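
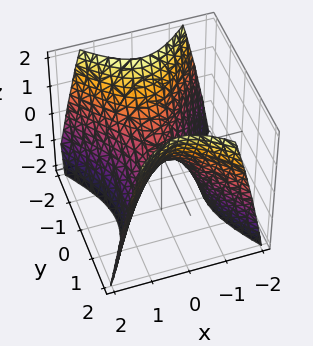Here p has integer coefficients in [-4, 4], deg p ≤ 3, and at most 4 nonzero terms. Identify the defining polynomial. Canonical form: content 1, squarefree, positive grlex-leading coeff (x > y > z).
3*x^2 - 2*y^2 + 2*z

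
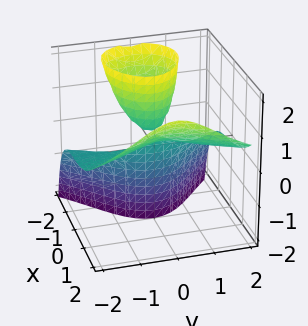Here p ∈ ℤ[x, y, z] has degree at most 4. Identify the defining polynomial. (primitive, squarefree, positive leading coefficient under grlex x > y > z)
x^3 - 2*y^2*z - 3*x*z + x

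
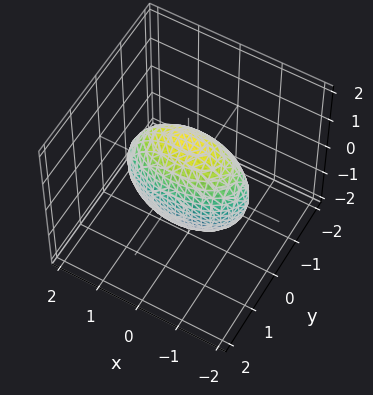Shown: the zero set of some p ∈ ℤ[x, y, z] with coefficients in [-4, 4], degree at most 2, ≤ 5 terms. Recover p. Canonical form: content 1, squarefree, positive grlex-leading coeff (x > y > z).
First, the degree is 2 — a closed, bounded, convex surface; a quadric.
Next, symmetries: the x ↦ −x reflection is a symmetry, so x appears only in even powers; it's symmetric under y → −y, forcing even powers of y; the z ↦ −z reflection is a symmetry, so z appears only in even powers.
Finally, matching integer coefficients to the picture gives p.

x^2 + 3*y^2 + z^2 - 2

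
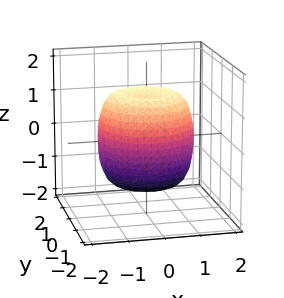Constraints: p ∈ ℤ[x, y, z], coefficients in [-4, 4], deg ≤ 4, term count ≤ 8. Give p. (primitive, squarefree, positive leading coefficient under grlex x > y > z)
(a) deg p = 4. No degree-3 surface has this shape.
(b) By symmetry, every cross-section ⟂ z is a circle, so x, y appear only via x² + y².
(c) Against the integer gridlines: a circular section at z = 0 has radius between 1 and 2.
(d) Solving for integer coefficients yields p as stated.

2*x^4 + 4*x^2*y^2 + 2*y^4 - 2*x^2 - 2*y^2 + 2*z^2 - 3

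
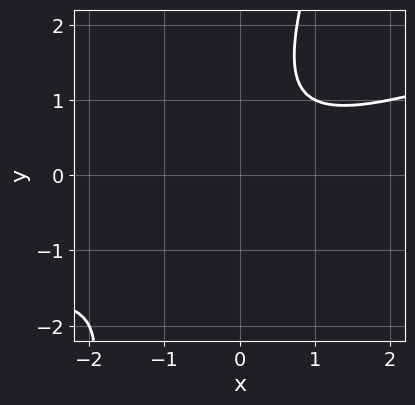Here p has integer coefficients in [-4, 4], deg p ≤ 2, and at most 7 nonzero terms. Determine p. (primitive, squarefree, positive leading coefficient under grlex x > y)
First, the degree is 2 — no degree-1 curve has this shape.
Next, observable constraints: the curve avoids every integer y-axis point in the box; it misses every integer gridline on the x-axis.
Finally, together with the visible shape, these determine p as stated.

x^2 - 3*x*y + y^2 - y + 2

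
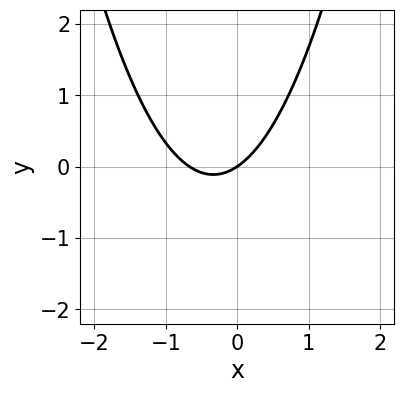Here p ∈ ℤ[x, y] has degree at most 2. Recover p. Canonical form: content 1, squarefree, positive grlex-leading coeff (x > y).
(a) The degree is 2 — a generic line meets the curve in up to 2 points.
(b) Reading off the gridlines: it crosses the y-axis at the gridline y = 0; it meets the x-axis at x = 0 (among the integer gridlines).
(c) Solving for integer coefficients yields p as stated.

3*x^2 + 2*x - 3*y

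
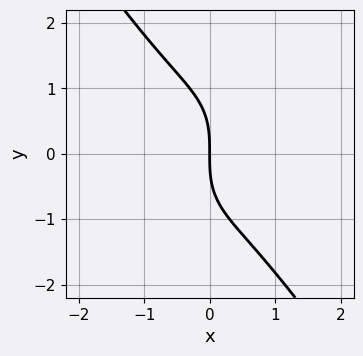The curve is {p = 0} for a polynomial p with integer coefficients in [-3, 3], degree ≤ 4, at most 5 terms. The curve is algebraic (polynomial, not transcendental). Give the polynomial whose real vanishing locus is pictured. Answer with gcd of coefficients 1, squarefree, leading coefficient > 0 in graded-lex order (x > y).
First, deg p = 3. The shape is more complex than any degree-2 curve.
Next, against the integer gridlines: it meets the y-axis at y = 0 (among the integer gridlines); it meets the x-axis at x = 0 (among the integer gridlines).
Finally, the integer polynomial consistent with all of this is the stated p.

3*x^3 + y^3 + 3*x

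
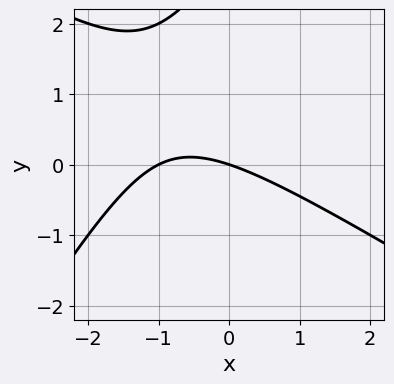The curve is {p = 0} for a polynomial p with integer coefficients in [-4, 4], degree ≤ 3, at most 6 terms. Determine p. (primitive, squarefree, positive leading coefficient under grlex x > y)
x^2 + x*y - y^2 + x + 3*y

Degree: a generic line meets the curve in up to 2 points, so deg p = 2.
From the visible intercepts: the x-axis gridline crossings are at x ∈ {-1, 0}; it crosses the y-axis at the gridline y = 0.
Solving for integer coefficients yields p as stated.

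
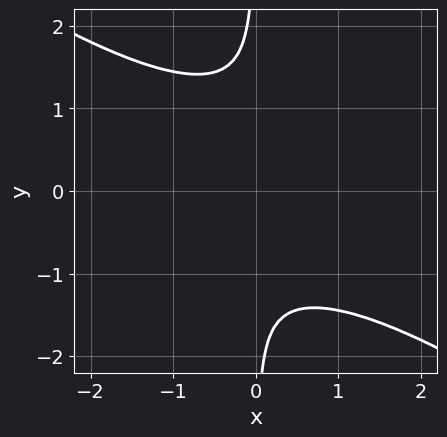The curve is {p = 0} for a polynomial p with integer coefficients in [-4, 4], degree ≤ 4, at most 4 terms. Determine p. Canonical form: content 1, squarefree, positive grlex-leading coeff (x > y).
2*x^2*y^2 + 3*x*y^3 - 2*x*y + 2

(a) Degree: no degree-3 curve has this shape, so deg p = 4.
(b) Checking where it meets the axes: the curve avoids every integer x-axis point in the box; it misses every integer gridline on the y-axis.
(c) Together with the visible shape, these determine p as stated.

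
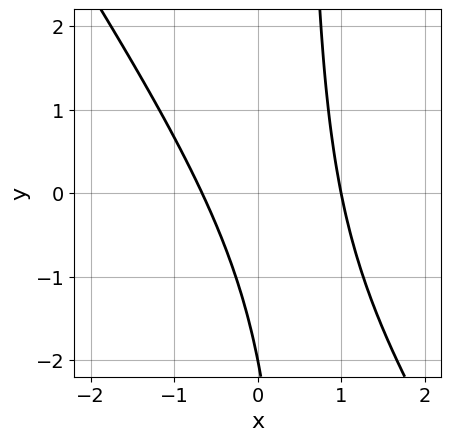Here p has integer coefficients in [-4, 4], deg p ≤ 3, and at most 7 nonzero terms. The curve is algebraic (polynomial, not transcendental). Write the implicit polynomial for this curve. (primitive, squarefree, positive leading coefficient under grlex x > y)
3*x^2 + 2*x*y - x - y - 2

(a) deg p = 2.
(b) From the axis intercepts and sections: it meets the x-axis at x = 1 (among the integer gridlines); one y-axis crossing is at y = -2.
(c) Solving for integer coefficients yields p as stated.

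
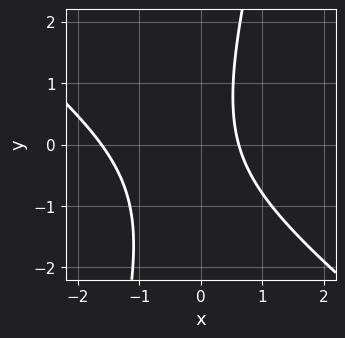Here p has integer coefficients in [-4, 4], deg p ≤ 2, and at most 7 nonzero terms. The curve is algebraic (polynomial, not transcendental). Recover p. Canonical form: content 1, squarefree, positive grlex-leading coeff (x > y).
3*x^2 + 3*x*y - y^2 + 3*x - 3

(a) deg p = 2. A generic line meets the curve in up to 2 points.
(b) Against the integer gridlines: the curve avoids every integer y-axis point in the box.
(c) The integer polynomial consistent with all of this is the stated p.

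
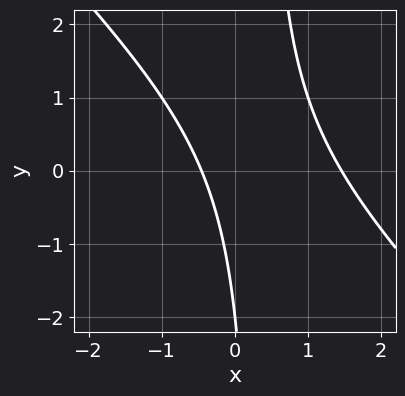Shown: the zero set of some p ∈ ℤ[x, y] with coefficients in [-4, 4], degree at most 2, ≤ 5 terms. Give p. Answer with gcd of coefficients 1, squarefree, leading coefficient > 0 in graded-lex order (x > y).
First, deg p = 2.
Next, against the integer gridlines: it meets the y-axis at y = -2 (among the integer gridlines).
Finally, solving for integer coefficients yields p as stated.

3*x^2 + 3*x*y - 3*x - y - 2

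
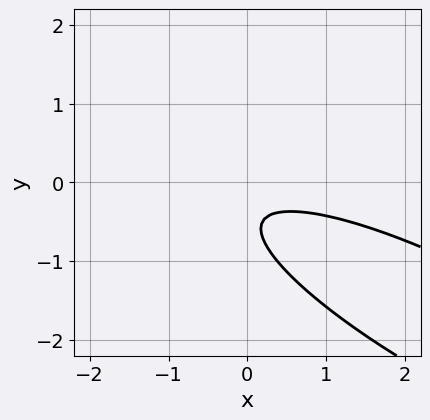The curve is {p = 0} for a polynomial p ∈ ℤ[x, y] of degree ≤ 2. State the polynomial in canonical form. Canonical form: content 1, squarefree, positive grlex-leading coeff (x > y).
x^2 + 3*x*y + 3*y^2 + 3*y + 1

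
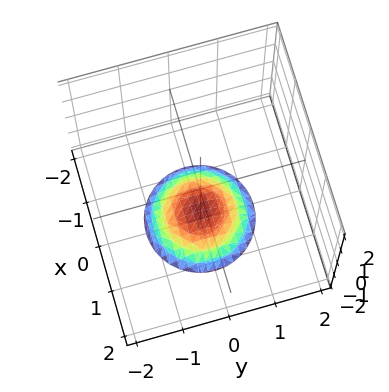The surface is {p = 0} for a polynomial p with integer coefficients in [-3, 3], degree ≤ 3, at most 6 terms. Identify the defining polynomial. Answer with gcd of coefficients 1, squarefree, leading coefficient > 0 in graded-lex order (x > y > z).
deg p = 2.
By symmetry, the z-axis is an axis of rotation, so x and y enter only as x² + y².
Observable constraints: it misses every integer gridline on the y-axis; it misses every integer gridline on the x-axis; a circular section at z = -2 has radius exactly 1.
Matching integer coefficients to the picture gives p.

x^2 + y^2 + 2*z + 3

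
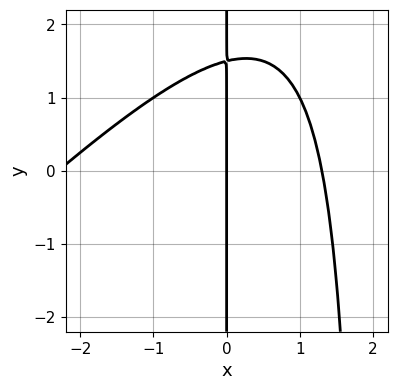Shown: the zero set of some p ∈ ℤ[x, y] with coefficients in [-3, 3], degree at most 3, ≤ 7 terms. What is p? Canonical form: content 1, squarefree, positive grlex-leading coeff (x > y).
x^3 - x^2*y + x^2 + 2*x*y - 3*x

First, the degree is 3 — a generic line meets the curve in up to 3 points.
Next, against the integer gridlines: the visible y-axis segment lies entirely on the curve; one x-axis crossing is at x = 0.
Finally, together with the visible shape, these determine p as stated.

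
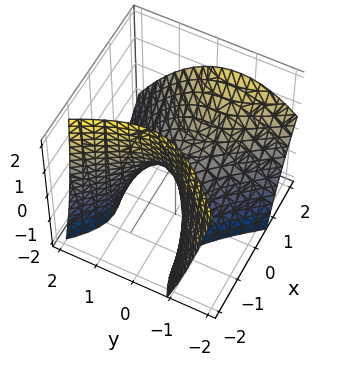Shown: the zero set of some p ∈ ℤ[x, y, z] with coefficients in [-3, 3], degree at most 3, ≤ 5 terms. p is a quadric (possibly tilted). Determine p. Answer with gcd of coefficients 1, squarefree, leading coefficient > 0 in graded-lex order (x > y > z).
3*x^2 - 2*x*y - 3*x*z - 3*y^2 - 3*z

(a) deg p = 2. The shape is more complex than any degree-1 surface.
(b) Observable constraints: it crosses the z-axis at the gridline z = 0; it crosses the y-axis at the gridline y = 0; one x-axis crossing is at x = 0.
(c) These observations pin down the coefficients.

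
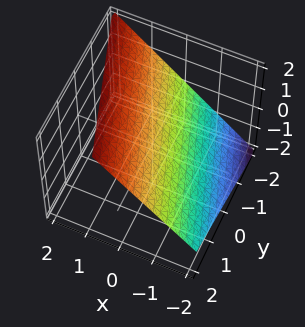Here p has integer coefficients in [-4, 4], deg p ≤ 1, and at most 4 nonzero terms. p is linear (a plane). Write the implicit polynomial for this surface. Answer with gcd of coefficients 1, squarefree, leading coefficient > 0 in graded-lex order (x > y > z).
(a) deg p = 1. Every cross-section is a straight line — this is a plane.
(b) Against the integer gridlines: one y-axis crossing is at y = -2.
(c) Fitting integer coefficients to these (and the overall shape) gives p.

3*x + y - 3*z + 2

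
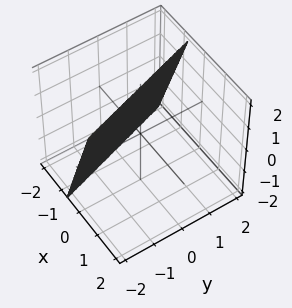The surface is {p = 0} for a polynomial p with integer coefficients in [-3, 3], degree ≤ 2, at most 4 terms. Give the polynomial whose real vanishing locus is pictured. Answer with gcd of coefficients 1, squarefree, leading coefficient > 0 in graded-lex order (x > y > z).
(a) Degree: the surface is flat (a plane), so deg p = 1.
(b) Against the integer gridlines: one y-axis crossing is at y = -2; one z-axis crossing is at z = 2.
(c) Putting this together gives p.

3*x + y - z + 2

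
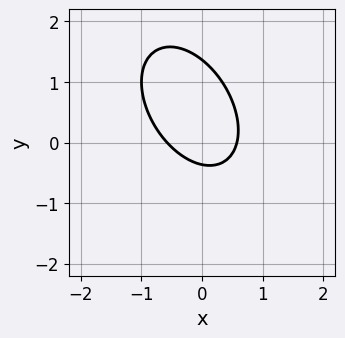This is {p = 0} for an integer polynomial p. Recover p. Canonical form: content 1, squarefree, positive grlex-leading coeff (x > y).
3*x^2 + 2*x*y + 2*y^2 - 2*y - 1

The degree is 2 — no degree-1 curve has this shape.
Matching integer coefficients to the picture gives p.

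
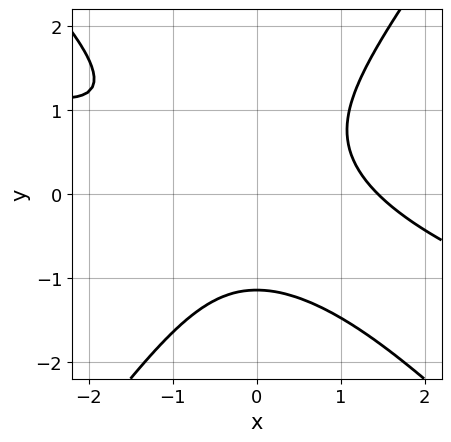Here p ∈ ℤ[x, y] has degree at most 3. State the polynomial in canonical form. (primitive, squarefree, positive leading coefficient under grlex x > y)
x^3 + 3*x^2*y - 2*y^3 - 3

1. deg p = 3.
2. Matching integer coefficients to the picture gives p.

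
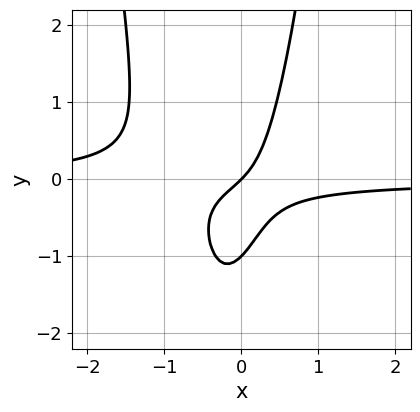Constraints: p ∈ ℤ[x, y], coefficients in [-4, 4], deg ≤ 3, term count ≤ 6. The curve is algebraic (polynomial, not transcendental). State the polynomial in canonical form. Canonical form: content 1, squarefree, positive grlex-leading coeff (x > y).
1. Degree: a generic line meets the curve in up to 3 points, so deg p = 3.
2. Observable constraints: it meets the x-axis at x = 0 (among the integer gridlines); the y-axis gridline crossings are at y ∈ {-1, 0}.
3. These observations pin down the coefficients.

3*x^2*y + 2*x*y - y^2 + x - y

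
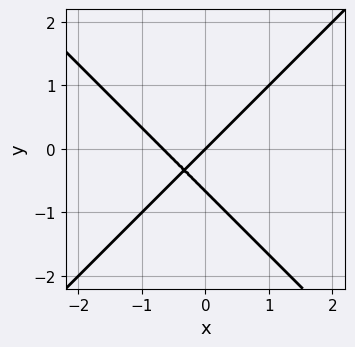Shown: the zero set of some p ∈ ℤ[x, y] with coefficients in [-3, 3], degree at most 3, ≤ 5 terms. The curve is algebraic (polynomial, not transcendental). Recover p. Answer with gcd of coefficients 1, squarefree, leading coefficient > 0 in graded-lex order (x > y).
(a) Degree: a generic line meets the curve in up to 2 points, so deg p = 2.
(b) Checking where it meets the axes: it meets the x-axis at x = 0 (among the integer gridlines); it crosses the y-axis at the gridline y = 0.
(c) Putting this together gives p.

3*x^2 - 3*y^2 + 2*x - 2*y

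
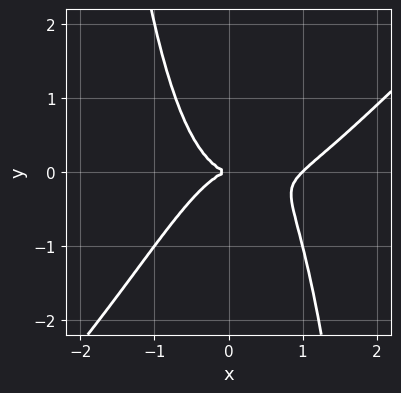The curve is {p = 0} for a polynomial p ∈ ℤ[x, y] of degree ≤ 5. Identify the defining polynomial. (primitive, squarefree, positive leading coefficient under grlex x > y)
(a) Degree: a generic line meets the curve in up to 4 points, so deg p = 4.
(b) From the axis intercepts and sections: it meets the y-axis at y = 0 (among the integer gridlines); the x-axis gridline crossings are at x ∈ {0, 1}.
(c) The integer polynomial consistent with all of this is the stated p.

x^4 - x^3*y - x^3 - y^2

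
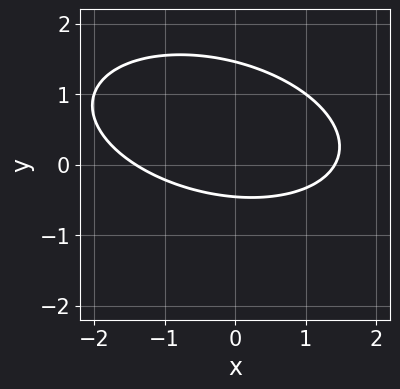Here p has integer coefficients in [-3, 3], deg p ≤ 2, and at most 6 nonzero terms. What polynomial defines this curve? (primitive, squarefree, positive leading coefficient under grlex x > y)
The degree is 2 — no degree-1 curve has this shape.
Putting this together gives p.

x^2 + x*y + 3*y^2 - 3*y - 2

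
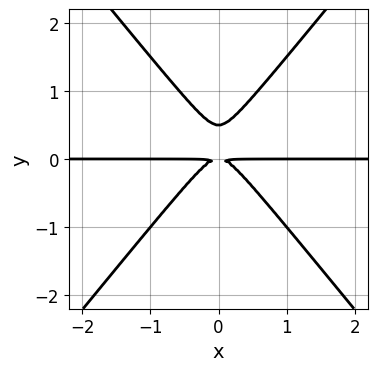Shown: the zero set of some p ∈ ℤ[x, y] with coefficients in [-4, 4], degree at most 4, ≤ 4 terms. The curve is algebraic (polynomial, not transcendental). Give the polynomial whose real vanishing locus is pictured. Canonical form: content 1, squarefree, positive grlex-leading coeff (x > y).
1. Degree: the shape is more complex than any degree-2 curve, so deg p = 3.
2. Symmetries: mirror symmetry x ↦ −x ⇒ only even powers of x.
3. Checking where it meets the axes: the visible x-axis segment lies entirely on the curve.
4. Putting this together gives p.

3*x^2*y - 2*y^3 + y^2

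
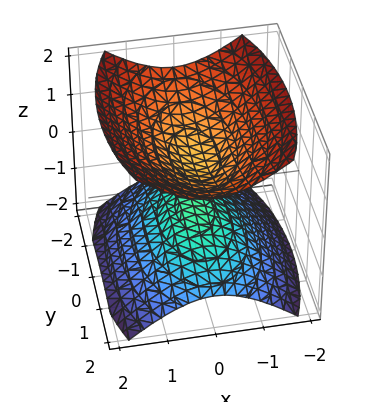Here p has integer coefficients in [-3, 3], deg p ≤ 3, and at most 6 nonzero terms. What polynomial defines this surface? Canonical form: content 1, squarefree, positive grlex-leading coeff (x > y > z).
3*x^2 + y^2 - 3*z^2 + 1

I count 2 distinct pieces. Treating them together as one polynomial.
Degree: two sheets facing apart; a quadric, so deg p = 2.
Symmetries: it's symmetric under z → −z, forcing even powers of z; mirror symmetry y ↦ −y ⇒ only even powers of y; it's symmetric under x → −x, forcing even powers of x.
From the visible intercepts: no x-intercept at any integer in the box; no y-intercept at any integer in the box.
Matching integer coefficients to the picture gives p.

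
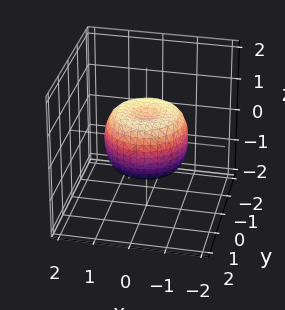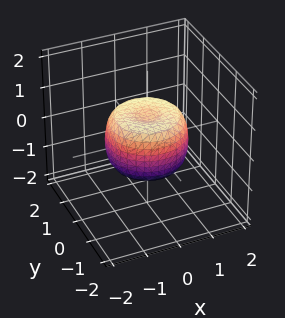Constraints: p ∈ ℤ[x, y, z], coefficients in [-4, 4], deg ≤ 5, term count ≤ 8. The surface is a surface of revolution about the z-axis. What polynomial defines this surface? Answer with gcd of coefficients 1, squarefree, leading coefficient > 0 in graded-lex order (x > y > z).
2*x^4 + 4*x^2*y^2 + 2*y^4 - 2*x^2 - 2*y^2 + 2*z^2 - 1

(a) deg p = 4. The shape is more complex than any degree-3 surface.
(b) By symmetry, the surface is invariant under rotation about z: p = q(x² + y², z).
(c) Reading off the gridlines: a circular section at z = 0 has radius between 1 and 2.
(d) Assembling these constraints gives the stated polynomial.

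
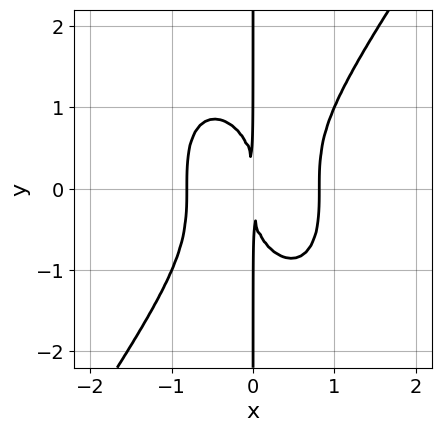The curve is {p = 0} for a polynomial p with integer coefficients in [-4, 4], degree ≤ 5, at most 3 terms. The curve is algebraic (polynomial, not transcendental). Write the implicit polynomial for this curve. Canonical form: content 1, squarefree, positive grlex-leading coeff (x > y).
First, deg p = 4. No degree-3 curve has this shape.
Then, from the axis intercepts and sections: every point of the y-axis in the box is on the curve.
Finally, assembling these constraints gives the stated polynomial.

3*x^4 - x*y^3 - 2*x^2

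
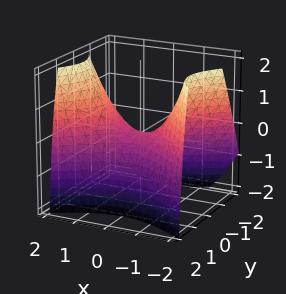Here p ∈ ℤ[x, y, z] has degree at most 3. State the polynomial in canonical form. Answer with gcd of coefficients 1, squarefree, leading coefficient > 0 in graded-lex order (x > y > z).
2*x^2 - 3*y^2 + y*z - 3*z

First, deg p = 2. A generic line meets the surface in up to 2 points.
Next, from the visible intercepts: one x-axis crossing is at x = 0; it meets the y-axis at y = 0 (among the integer gridlines); it crosses the z-axis at the gridline z = 0.
Finally, matching integer coefficients to the picture gives p.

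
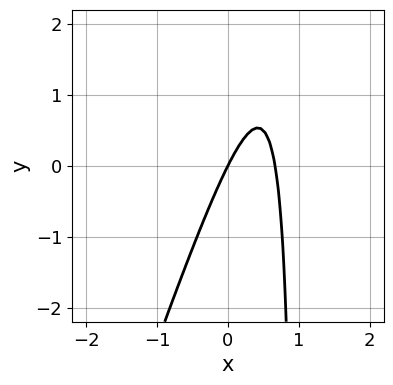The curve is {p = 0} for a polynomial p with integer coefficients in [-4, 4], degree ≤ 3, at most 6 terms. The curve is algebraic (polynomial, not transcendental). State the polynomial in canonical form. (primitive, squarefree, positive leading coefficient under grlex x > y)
3*x^2 - x*y - 2*x + y

1. deg p = 2. A generic line meets the curve in up to 2 points.
2. Reading off the gridlines: it crosses the y-axis at the gridline y = 0; it meets the x-axis at x = 0 (among the integer gridlines).
3. Matching integer coefficients to the picture gives p.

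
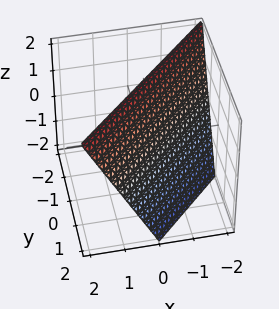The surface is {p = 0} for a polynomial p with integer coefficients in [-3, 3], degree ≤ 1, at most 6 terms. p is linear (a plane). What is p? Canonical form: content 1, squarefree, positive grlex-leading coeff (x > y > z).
1. The degree is 1 — the surface is flat (a plane).
2. From the visible intercepts: one x-axis crossing is at x = -1; it meets the y-axis at y = 1 (among the integer gridlines); one z-axis crossing is at z = 2.
3. Matching integer coefficients to the picture gives p.

2*x - 2*y - z + 2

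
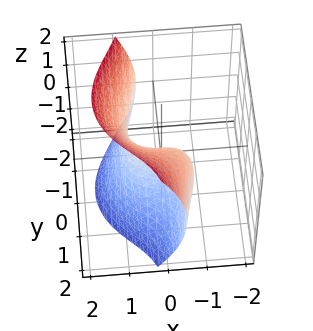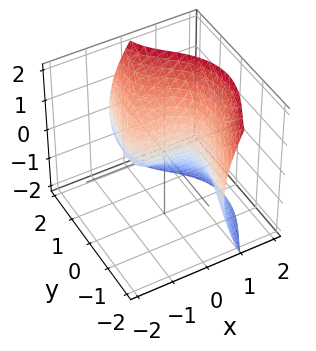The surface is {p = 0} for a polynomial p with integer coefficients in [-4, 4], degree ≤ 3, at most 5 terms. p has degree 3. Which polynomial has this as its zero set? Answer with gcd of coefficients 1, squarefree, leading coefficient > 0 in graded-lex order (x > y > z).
First, the degree is 3 — a generic line meets the surface in up to 3 points.
Then, observable constraints: one y-axis crossing is at y = 0; it crosses the x-axis at the gridline x = 0; it meets the z-axis at z = 0 (among the integer gridlines).
Finally, these observations pin down the coefficients.

2*x^3 + 3*x*y^2 - 2*z^2 + 3*y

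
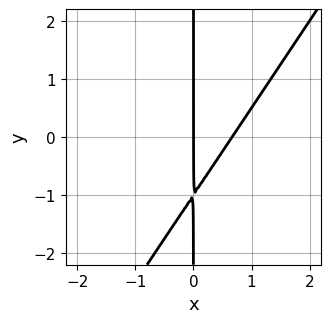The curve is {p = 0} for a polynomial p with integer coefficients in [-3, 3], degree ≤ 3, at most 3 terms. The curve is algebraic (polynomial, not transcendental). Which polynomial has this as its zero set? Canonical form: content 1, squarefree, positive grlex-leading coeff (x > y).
3*x^2 - 2*x*y - 2*x

(a) The degree is 2 — no degree-1 curve has this shape.
(b) Checking where it meets the axes: the visible y-axis segment lies entirely on the curve; it crosses the x-axis at the gridline x = 0.
(c) Matching integer coefficients to the picture gives p.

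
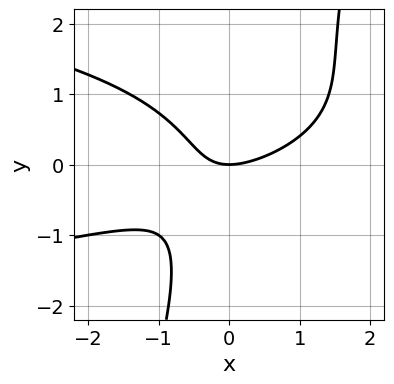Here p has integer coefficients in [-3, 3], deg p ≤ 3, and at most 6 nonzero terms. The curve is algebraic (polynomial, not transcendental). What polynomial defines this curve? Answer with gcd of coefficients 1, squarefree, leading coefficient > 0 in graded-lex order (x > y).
1. deg p = 3. No degree-2 curve has this shape.
2. From the visible intercepts: it crosses the x-axis at the gridline x = 0; it crosses the y-axis at the gridline y = 0.
3. Matching integer coefficients to the picture gives p.

3*x*y^2 - y^3 + 2*x^2 - 3*x*y - 3*y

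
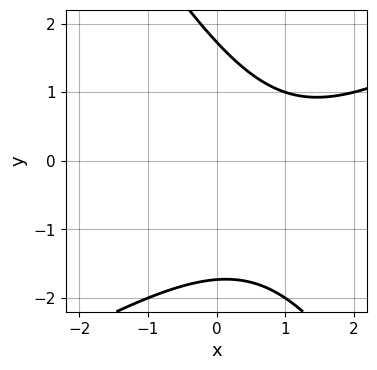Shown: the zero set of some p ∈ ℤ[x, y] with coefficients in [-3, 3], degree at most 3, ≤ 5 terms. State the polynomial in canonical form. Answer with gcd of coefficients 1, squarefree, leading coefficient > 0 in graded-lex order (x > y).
x^2 - x*y - y^2 - 2*x + 3

Degree: the shape is more complex than any degree-1 curve, so deg p = 2.
Observable constraints: no x-intercept at any integer in the box.
These observations pin down the coefficients.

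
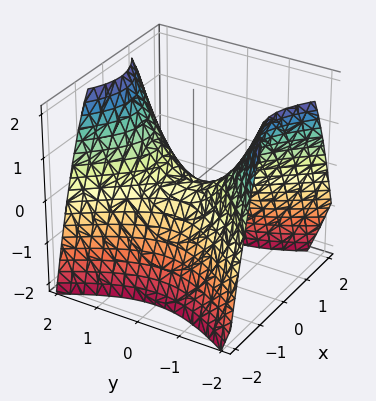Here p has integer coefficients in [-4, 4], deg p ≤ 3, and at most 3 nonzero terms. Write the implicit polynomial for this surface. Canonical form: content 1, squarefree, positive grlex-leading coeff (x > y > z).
3*x^2 - 2*y^2 + 3*z

(a) deg p = 2.
(b) Symmetries: the y ↦ −y reflection is a symmetry, so y appears only in even powers; mirror symmetry x ↦ −x ⇒ only even powers of x.
(c) Checking where it meets the axes: one y-axis crossing is at y = 0; one z-axis crossing is at z = 0.
(d) Fitting integer coefficients to these (and the overall shape) gives p.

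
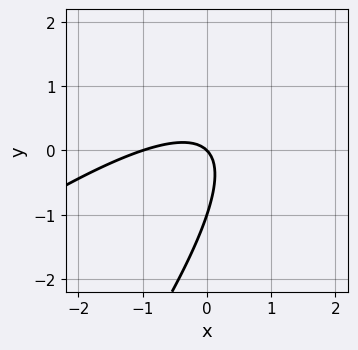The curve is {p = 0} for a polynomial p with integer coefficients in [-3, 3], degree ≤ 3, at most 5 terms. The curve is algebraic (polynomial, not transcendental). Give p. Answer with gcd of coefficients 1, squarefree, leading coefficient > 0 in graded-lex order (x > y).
x^2 - 2*x*y + y^2 + x + y

1. The degree is 2 — the shape is more complex than any degree-1 curve.
2. Against the integer gridlines: the y-axis gridline crossings are at y ∈ {-1, 0}; the x-axis gridline crossings are at x ∈ {-1, 0}.
3. The integer polynomial consistent with all of this is the stated p.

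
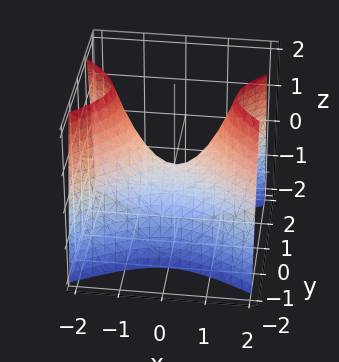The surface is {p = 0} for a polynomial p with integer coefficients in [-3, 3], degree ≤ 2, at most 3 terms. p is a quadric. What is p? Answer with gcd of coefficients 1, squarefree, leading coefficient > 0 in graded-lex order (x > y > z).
1. deg p = 2. A hyperbolic paraboloid; a quadric.
2. Symmetries: it's symmetric under x → −x, forcing even powers of x; mirror symmetry y ↦ −y ⇒ only even powers of y.
3. Checking where it meets the axes: one x-axis crossing is at x = 0; it crosses the y-axis at the gridline y = 0.
4. Together with the visible shape, these determine p as stated.

x^2 - 2*y^2 - z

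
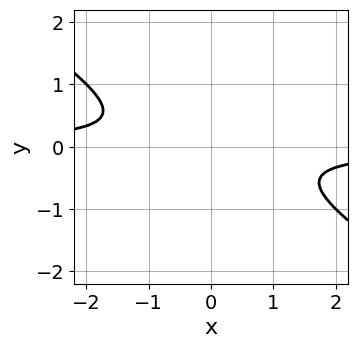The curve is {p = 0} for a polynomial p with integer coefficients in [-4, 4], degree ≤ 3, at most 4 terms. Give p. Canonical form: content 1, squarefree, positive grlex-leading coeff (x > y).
deg p = 2. A generic line meets the curve in up to 2 points.
Observable constraints: the curve avoids every integer x-axis point in the box; it misses every integer gridline on the y-axis.
Putting this together gives p.

2*x*y + 3*y^2 + 1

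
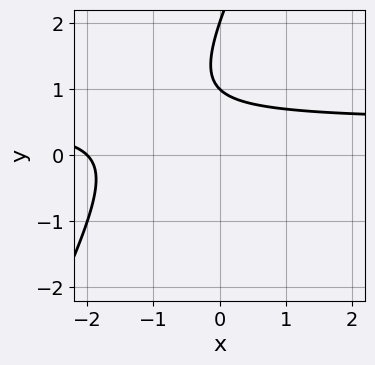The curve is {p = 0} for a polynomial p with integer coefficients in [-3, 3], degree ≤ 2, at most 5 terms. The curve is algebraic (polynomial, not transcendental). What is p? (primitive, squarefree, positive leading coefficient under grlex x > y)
2*x*y - y^2 - x + 3*y - 2

1. deg p = 2. No degree-1 curve has this shape.
2. From the visible intercepts: the y-axis gridline crossings are at y ∈ {1, 2}; one x-axis crossing is at x = -2.
3. Fitting integer coefficients to these (and the overall shape) gives p.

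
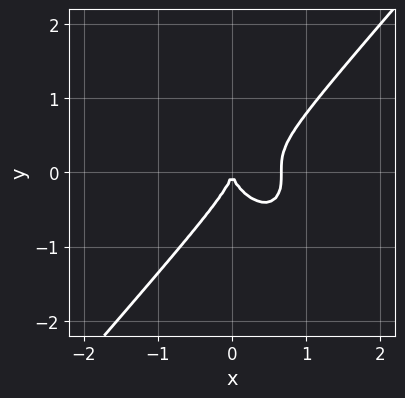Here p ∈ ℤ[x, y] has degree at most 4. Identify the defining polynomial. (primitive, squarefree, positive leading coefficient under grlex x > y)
3*x^3 - 2*y^3 - 2*x^2

(a) deg p = 3.
(b) Against the integer gridlines: one x-axis crossing is at x = 0; it crosses the y-axis at the gridline y = 0.
(c) Together with the visible shape, these determine p as stated.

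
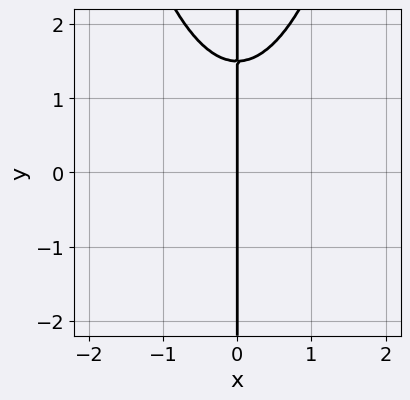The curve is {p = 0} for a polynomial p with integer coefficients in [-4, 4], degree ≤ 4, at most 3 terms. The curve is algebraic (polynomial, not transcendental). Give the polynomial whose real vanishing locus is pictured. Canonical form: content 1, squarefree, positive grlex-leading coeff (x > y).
1. The degree is 3 — no degree-2 curve has this shape.
2. Reading off the gridlines: the visible y-axis segment lies entirely on the curve; one x-axis crossing is at x = 0.
3. Fitting integer coefficients to these (and the overall shape) gives p.

2*x^3 - 2*x*y + 3*x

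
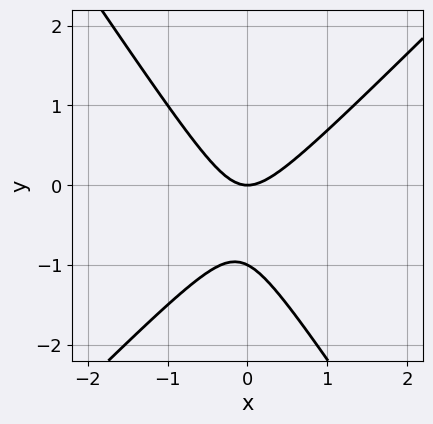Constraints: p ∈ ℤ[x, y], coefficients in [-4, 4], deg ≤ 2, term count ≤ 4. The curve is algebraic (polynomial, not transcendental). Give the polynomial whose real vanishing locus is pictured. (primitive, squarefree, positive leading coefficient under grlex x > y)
3*x^2 - x*y - 2*y^2 - 2*y

First, degree: a generic line meets the curve in up to 2 points, so deg p = 2.
Then, against the integer gridlines: one x-axis crossing is at x = 0; the y-axis gridline crossings are at y ∈ {-1, 0}.
Finally, assembling these constraints gives the stated polynomial.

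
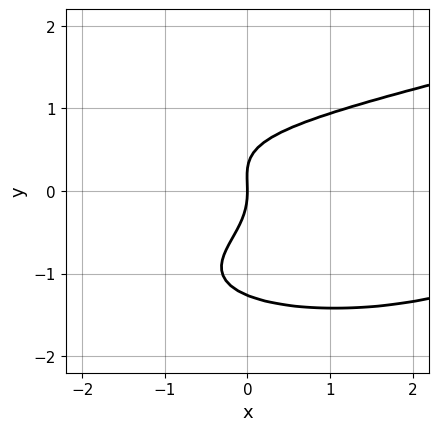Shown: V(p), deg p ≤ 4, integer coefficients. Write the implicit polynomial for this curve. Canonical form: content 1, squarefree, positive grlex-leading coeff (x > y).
3*y^4 - x^2*y + 3*y^3 - y^2 - 3*x

1. Degree: no degree-3 curve has this shape, so deg p = 4.
2. Against the integer gridlines: one y-axis crossing is at y = 0; it meets the x-axis at x = 0 (among the integer gridlines).
3. The integer polynomial consistent with all of this is the stated p.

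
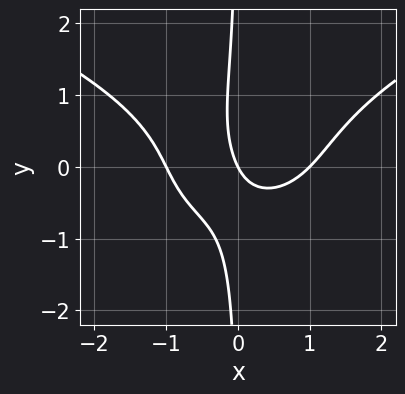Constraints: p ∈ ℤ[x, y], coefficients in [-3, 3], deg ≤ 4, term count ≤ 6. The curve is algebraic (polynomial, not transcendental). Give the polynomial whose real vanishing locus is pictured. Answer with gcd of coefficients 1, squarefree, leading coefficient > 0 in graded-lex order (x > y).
(a) The degree is 4 — no degree-3 curve has this shape.
(b) From the visible intercepts: it meets the y-axis at y = 0 (among the integer gridlines); the x-axis gridline crossings are at x ∈ {-1, 0, 1}.
(c) Assembling these constraints gives the stated polynomial.

2*x*y^3 - 2*x^3 + 3*x*y + 2*x + y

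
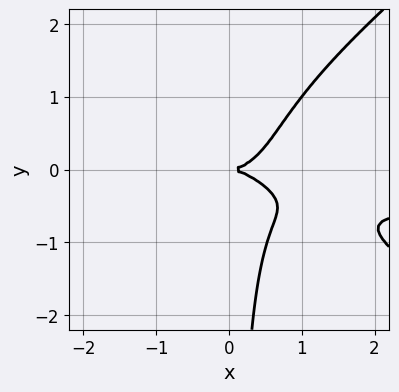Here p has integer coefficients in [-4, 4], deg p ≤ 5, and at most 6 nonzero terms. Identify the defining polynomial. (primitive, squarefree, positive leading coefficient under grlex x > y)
deg p = 4.
Reading off the gridlines: it meets the y-axis at y = 0 (among the integer gridlines); it crosses the x-axis at the gridline x = 0.
Putting this together gives p.

2*x^3*y - 3*x*y^3 + x^3 + 3*x*y^2 - 3*y^2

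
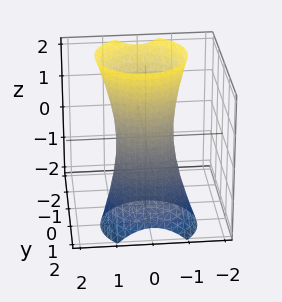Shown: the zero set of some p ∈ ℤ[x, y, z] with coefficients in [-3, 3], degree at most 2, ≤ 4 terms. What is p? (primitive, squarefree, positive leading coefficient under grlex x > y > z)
3*x^2 + 3*y^2 + 3*y*z - 2

1. The degree is 2 — no degree-1 surface has this shape.
2. Checking where it meets the axes: no z-intercept at any integer in the box.
3. These observations pin down the coefficients.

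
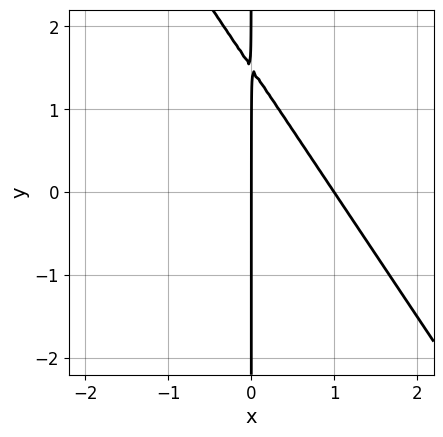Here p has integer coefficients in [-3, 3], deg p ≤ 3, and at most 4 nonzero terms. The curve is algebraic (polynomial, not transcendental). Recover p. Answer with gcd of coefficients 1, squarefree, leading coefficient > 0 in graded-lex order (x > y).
3*x^2 + 2*x*y - 3*x

1. Degree: no degree-1 curve has this shape, so deg p = 2.
2. Against the integer gridlines: among the integer gridlines, it crosses the x-axis at x ∈ {0, 1}; every point of the y-axis in the box is on the curve.
3. The integer polynomial consistent with all of this is the stated p.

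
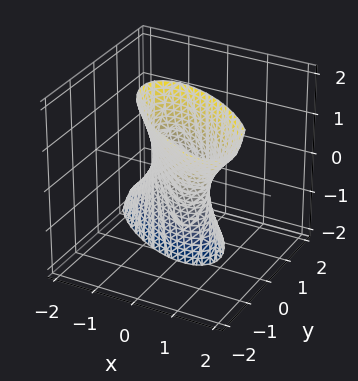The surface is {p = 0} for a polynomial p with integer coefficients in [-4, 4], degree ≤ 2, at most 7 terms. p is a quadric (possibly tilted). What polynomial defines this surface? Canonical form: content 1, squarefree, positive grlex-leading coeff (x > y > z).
2*x^2 + 3*x*y + 3*y^2 + 2*y*z - 1

1. Degree: a generic line meets the surface in up to 2 points, so deg p = 2.
2. From the visible intercepts: the surface avoids every integer z-axis point in the box.
3. Together with the visible shape, these determine p as stated.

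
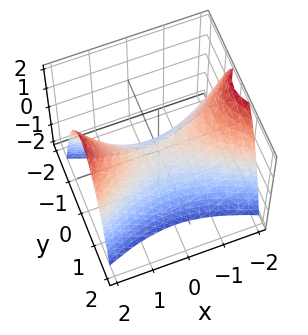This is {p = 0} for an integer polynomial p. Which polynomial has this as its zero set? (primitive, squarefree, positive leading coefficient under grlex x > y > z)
(a) The degree is 2 — a saddle surface; a quadric.
(b) Symmetries: mirror symmetry y ↦ −y ⇒ only even powers of y; the x ↦ −x reflection is a symmetry, so x appears only in even powers.
(c) Reading off the gridlines: it crosses the z-axis at the gridline z = 0; it meets the y-axis at y = 0 (among the integer gridlines); it crosses the x-axis at the gridline x = 0.
(d) Solving for integer coefficients yields p as stated.

x^2 - 3*y^2 - 2*z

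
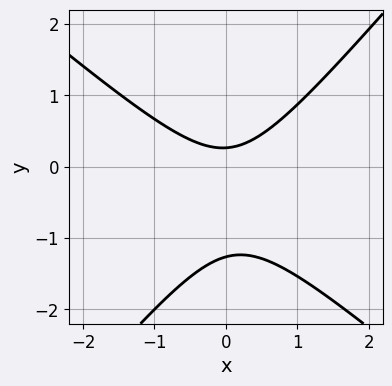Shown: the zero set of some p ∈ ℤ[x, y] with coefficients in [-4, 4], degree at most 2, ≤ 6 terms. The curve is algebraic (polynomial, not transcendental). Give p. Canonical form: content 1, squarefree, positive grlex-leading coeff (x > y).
1. Degree: the shape is more complex than any degree-1 curve, so deg p = 2.
2. Against the integer gridlines: it misses every integer gridline on the x-axis.
3. Solving for integer coefficients yields p as stated.

3*x^2 + x*y - 3*y^2 - 3*y + 1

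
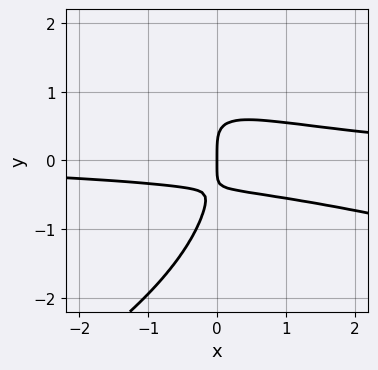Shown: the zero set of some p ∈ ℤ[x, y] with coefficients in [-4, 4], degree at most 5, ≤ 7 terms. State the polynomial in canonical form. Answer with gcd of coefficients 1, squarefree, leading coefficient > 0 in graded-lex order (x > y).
y^4 + x^2*y + 3*x*y^2 - x*y - x

The degree is 4 — a generic line meets the curve in up to 4 points.
From the axis intercepts and sections: it crosses the y-axis at the gridline y = 0; it crosses the x-axis at the gridline x = 0.
The integer polynomial consistent with all of this is the stated p.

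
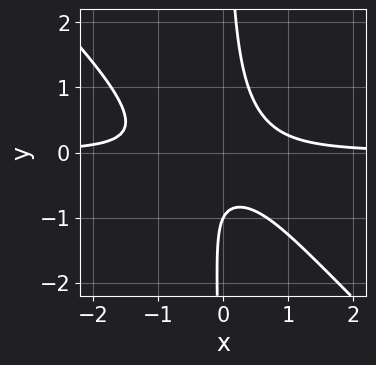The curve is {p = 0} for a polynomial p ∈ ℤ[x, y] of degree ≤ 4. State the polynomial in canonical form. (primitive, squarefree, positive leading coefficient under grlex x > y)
3*x^2*y + 3*x*y^2 + x*y - y - 1

First, deg p = 3. A generic line meets the curve in up to 3 points.
Next, from the axis intercepts and sections: the curve avoids every integer x-axis point in the box; it meets the y-axis at y = -1 (among the integer gridlines).
Finally, together with the visible shape, these determine p as stated.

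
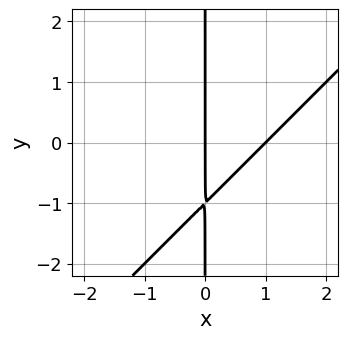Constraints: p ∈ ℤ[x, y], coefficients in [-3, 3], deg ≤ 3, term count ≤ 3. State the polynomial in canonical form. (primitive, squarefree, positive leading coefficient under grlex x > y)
x^2 - x*y - x

1. The degree is 2 — no degree-1 curve has this shape.
2. Against the integer gridlines: every point of the y-axis in the box is on the curve; among the integer gridlines, it crosses the x-axis at x ∈ {0, 1}.
3. Matching integer coefficients to the picture gives p.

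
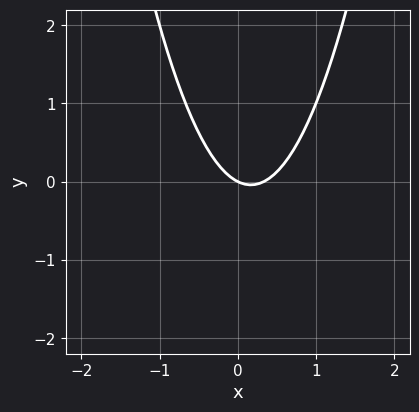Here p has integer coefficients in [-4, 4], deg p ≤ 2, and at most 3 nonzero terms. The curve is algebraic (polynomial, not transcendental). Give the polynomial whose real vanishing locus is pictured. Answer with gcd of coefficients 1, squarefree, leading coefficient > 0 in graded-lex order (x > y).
3*x^2 - x - 2*y

The degree is 2 — no degree-1 curve has this shape.
Checking where it meets the axes: it crosses the x-axis at the gridline x = 0; it meets the y-axis at y = 0 (among the integer gridlines).
Matching integer coefficients to the picture gives p.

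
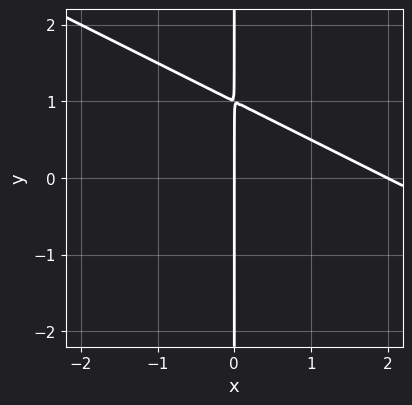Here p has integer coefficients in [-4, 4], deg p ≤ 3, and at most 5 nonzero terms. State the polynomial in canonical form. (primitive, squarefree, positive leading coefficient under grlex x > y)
x^2 + 2*x*y - 2*x

1. deg p = 2. No degree-1 curve has this shape.
2. Observable constraints: the x-axis gridline crossings are at x ∈ {0, 2}; the visible y-axis segment lies entirely on the curve.
3. These observations pin down the coefficients.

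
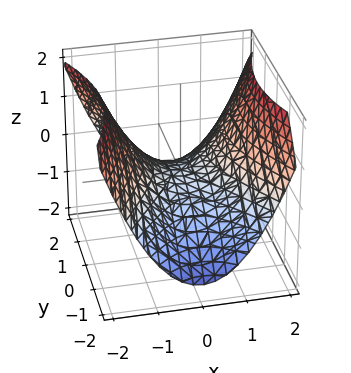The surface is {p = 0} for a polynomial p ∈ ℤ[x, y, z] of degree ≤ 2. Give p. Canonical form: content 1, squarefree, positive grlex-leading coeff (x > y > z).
1. Degree: a saddle surface; a quadric, so deg p = 2.
2. Symmetries: it's symmetric under y → −y, forcing even powers of y; mirror symmetry x ↦ −x ⇒ only even powers of x.
3. Reading off the gridlines: it crosses the z-axis at the gridline z = 0; one y-axis crossing is at y = 0; it crosses the x-axis at the gridline x = 0.
4. Putting this together gives p.

2*x^2 - y^2 - 3*z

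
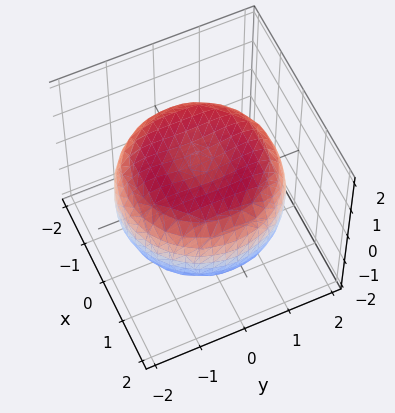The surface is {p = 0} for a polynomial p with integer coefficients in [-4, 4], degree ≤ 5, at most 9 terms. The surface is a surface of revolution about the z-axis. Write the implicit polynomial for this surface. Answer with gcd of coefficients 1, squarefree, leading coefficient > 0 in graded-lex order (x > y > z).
x^4 + 2*x^2*y^2 + y^4 - 2*x^2 - 2*y^2 + 3*z^2 - 3

First, degree: a generic line meets the surface in up to 4 points, so deg p = 4.
Then, symmetries: every cross-section ⟂ z is a circle, so x, y appear only via x² + y².
Then, from the axis intercepts and sections: a circular section at z = 0 has radius between 1 and 2; among the integer gridlines, it crosses the z-axis at z ∈ {-1, 1}.
Finally, fitting integer coefficients to these (and the overall shape) gives p.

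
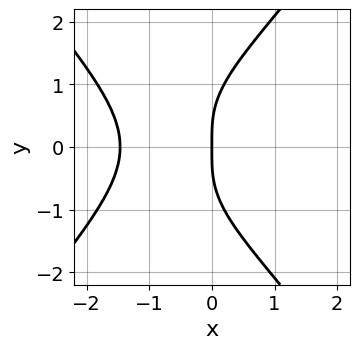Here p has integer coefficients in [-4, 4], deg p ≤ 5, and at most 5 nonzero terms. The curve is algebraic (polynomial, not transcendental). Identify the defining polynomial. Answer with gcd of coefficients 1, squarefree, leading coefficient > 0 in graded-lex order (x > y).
2*x^4 - y^4 + 2*x^3 + 3*x*y^2 + 2*x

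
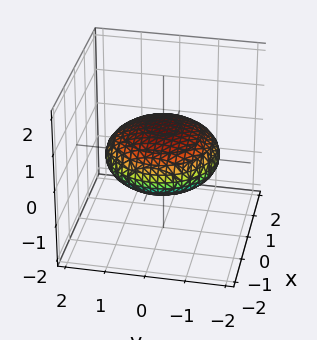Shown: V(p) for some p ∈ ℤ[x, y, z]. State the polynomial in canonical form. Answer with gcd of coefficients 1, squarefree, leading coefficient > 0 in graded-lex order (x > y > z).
x^2 + y^2 + 3*z^2 - 2

Degree: the shape is more complex than any degree-1 surface, so deg p = 2.
Symmetries: rotational symmetry about the z-axis ⇒ p depends on x, y only through x² + y².
Observable constraints: a circular section at z = 0 has radius between 1 and 2.
Solving for integer coefficients yields p as stated.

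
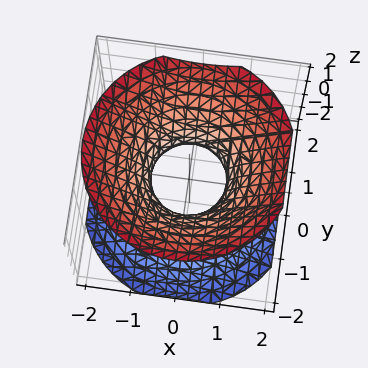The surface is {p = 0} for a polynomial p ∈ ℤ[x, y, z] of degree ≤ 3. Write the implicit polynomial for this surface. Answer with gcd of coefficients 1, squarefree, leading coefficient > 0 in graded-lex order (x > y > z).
3*x^2 + 3*y^2 - 3*z^2 - 2

The degree is 2 — an hourglass — one-sheet hyperboloid; a quadric.
Symmetries: the z ↦ −z reflection is a symmetry, so z appears only in even powers; the surface is invariant under rotation about z: p = q(x² + y², z).
Against the integer gridlines: it misses every integer gridline on the z-axis; a circular section at z = 0 has radius between 0 and 1.
Putting this together gives p.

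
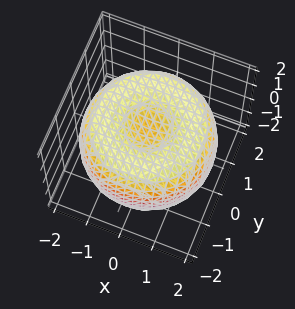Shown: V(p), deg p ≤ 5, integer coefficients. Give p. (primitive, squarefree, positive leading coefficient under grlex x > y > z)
x^4 + 2*x^2*y^2 + y^4 - 3*x^2 - 3*y^2 + 3*z^2 - 2

First, deg p = 4. The shape is more complex than any degree-3 surface.
Then, symmetry: the surface is invariant under rotation about z: p = q(x² + y², z).
Next, reading off the gridlines: a circular section at z = -1 has radius between 0 and 1.
Finally, together with the visible shape, these determine p as stated.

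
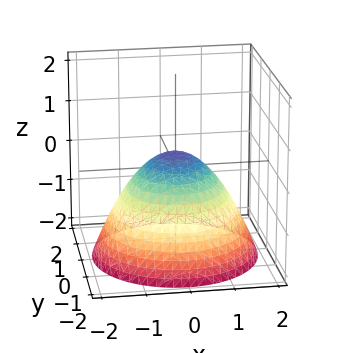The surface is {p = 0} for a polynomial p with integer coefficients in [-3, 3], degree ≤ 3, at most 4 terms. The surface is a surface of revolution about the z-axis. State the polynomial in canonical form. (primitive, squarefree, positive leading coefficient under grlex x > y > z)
2*x^2 + 2*y^2 + 3*z - 1

First, deg p = 2.
Then, by symmetry, the z-axis is an axis of rotation, so x and y enter only as x² + y².
Next, from the axis intercepts and sections: a circular section at z = -1 has radius between 1 and 2.
Finally, fitting integer coefficients to these (and the overall shape) gives p.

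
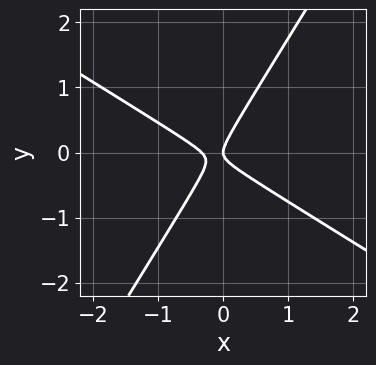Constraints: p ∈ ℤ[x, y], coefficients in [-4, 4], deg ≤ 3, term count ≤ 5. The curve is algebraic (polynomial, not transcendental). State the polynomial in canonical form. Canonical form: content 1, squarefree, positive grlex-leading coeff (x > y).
Degree: no degree-1 curve has this shape, so deg p = 2.
From the axis intercepts and sections: it crosses the x-axis at the gridline x = 0; it meets the y-axis at y = 0 (among the integer gridlines).
Assembling these constraints gives the stated polynomial.

3*x^2 + 3*x*y - 3*y^2 + x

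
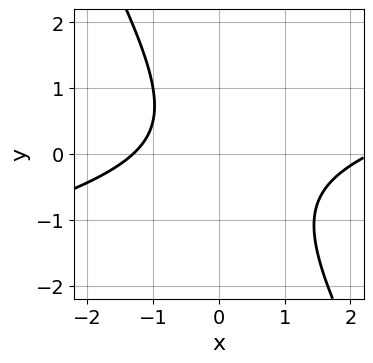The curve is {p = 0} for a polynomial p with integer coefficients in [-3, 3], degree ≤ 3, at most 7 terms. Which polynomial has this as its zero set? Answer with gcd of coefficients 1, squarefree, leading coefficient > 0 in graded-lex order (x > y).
(a) deg p = 2.
(b) From the axis intercepts and sections: it misses every integer gridline on the y-axis.
(c) Putting this together gives p.

x^2 - 3*x*y - 2*y^2 - x - 3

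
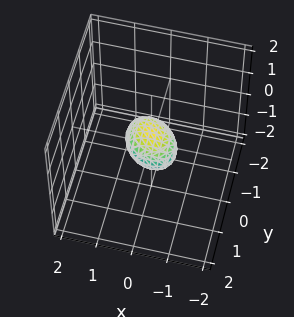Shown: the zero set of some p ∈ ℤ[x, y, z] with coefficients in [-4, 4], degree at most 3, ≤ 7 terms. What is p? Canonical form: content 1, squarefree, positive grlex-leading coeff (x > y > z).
2*x^2 + x*y + 2*y^2 + 3*z^2 - 1

1. The degree is 2 — the shape is more complex than any degree-1 surface.
2. The integer polynomial consistent with all of this is the stated p.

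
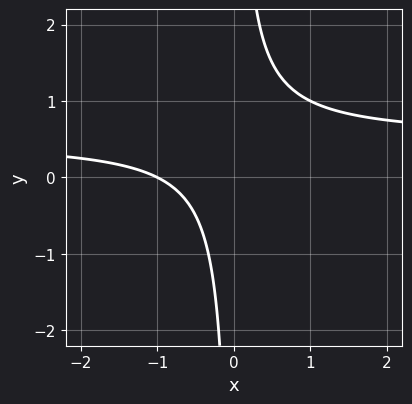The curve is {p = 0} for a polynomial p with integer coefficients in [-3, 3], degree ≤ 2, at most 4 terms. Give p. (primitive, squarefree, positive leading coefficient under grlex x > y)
2*x*y - x - 1

(a) Degree: the shape is more complex than any degree-1 curve, so deg p = 2.
(b) From the axis intercepts and sections: it crosses the x-axis at the gridline x = -1; no y-intercept at any integer in the box.
(c) Fitting integer coefficients to these (and the overall shape) gives p.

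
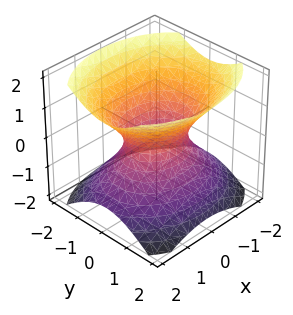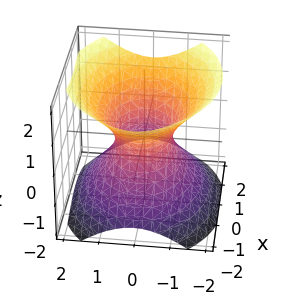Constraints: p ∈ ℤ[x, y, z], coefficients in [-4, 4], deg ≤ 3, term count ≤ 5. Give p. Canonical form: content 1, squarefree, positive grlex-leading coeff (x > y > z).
(a) The degree is 2 — an hourglass — one-sheet hyperboloid; a quadric.
(b) Symmetries: the z ↦ −z reflection is a symmetry, so z appears only in even powers; the x ↦ −x reflection is a symmetry, so x appears only in even powers; it's symmetric under y → −y, forcing even powers of y.
(c) From the visible intercepts: no z-intercept at any integer in the box; the x-axis gridline crossings are at x ∈ {-1, 1}.
(d) Fitting integer coefficients to these (and the overall shape) gives p.

2*x^2 + 3*y^2 - 3*z^2 - 2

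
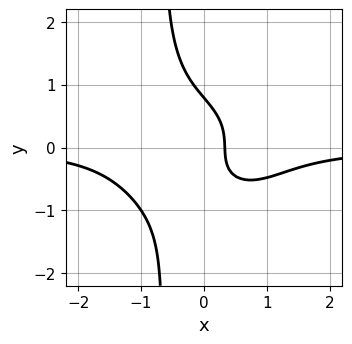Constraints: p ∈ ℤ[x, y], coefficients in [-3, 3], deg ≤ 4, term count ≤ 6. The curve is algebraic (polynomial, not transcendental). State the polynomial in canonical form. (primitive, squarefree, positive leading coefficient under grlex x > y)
The degree is 4 — no degree-3 curve has this shape.
Putting this together gives p.

3*x^3*y + 3*x*y^3 + 2*y^3 + 3*x - 1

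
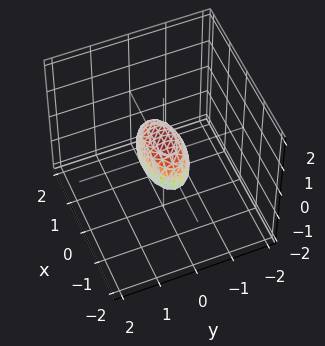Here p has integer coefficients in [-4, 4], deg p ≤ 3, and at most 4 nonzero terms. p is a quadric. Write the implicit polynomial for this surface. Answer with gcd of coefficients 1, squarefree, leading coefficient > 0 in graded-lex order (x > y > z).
x^2 + 3*y^2 + 2*z^2 - 1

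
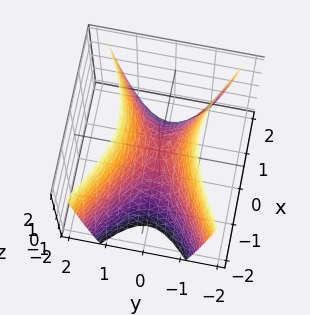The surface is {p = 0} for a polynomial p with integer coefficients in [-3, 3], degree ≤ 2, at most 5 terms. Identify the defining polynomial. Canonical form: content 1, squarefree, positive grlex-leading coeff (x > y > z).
x^2 - 2*y^2 + z

The degree is 2 — a hyperbolic paraboloid; a quadric.
Symmetries: the x ↦ −x reflection is a symmetry, so x appears only in even powers; it's symmetric under y → −y, forcing even powers of y.
From the axis intercepts and sections: one y-axis crossing is at y = 0; it crosses the x-axis at the gridline x = 0.
These observations pin down the coefficients.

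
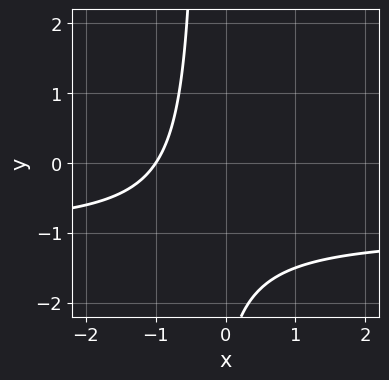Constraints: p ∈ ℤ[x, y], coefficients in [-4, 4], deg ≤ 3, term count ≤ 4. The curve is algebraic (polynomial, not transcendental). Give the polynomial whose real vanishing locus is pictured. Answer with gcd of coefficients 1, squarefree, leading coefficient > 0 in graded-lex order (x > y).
3*x*y + 3*x + y + 3

(a) deg p = 2. A generic line meets the curve in up to 2 points.
(b) From the visible intercepts: it crosses the x-axis at the gridline x = -1; no y-intercept at any integer in the box.
(c) Fitting integer coefficients to these (and the overall shape) gives p.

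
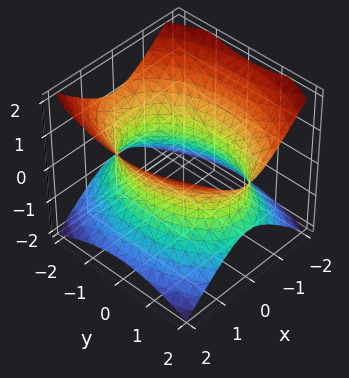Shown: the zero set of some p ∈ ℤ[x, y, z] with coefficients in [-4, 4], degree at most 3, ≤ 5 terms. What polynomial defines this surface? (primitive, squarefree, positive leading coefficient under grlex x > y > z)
(a) The degree is 2 — one connected sheet with a waist; a quadric.
(b) Symmetries: the x ↦ −x reflection is a symmetry, so x appears only in even powers; the y ↦ −y reflection is a symmetry, so y appears only in even powers; it's symmetric under z → −z, forcing even powers of z.
(c) Against the integer gridlines: the surface avoids every integer z-axis point in the box.
(d) Fitting integer coefficients to these (and the overall shape) gives p.

2*x^2 + y^2 - 2*z^2 - 3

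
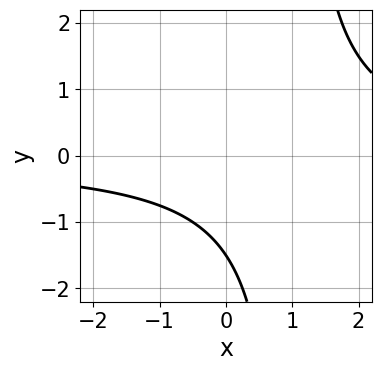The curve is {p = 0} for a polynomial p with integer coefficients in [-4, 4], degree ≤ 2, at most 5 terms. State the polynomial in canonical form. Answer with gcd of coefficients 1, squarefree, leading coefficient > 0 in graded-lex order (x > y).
2*x*y - 2*y - 3

1. Degree: a generic line meets the curve in up to 2 points, so deg p = 2.
2. Observable constraints: it misses every integer gridline on the x-axis.
3. Solving for integer coefficients yields p as stated.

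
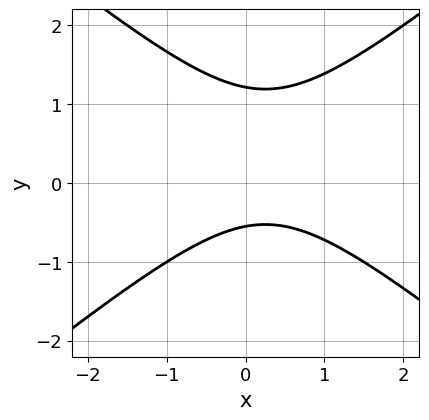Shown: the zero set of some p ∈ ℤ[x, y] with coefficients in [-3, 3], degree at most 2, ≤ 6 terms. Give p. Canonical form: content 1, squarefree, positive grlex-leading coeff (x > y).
2*x^2 - 3*y^2 - x + 2*y + 2

1. Degree: the shape is more complex than any degree-1 curve, so deg p = 2.
2. Reading off the gridlines: it misses every integer gridline on the x-axis.
3. The integer polynomial consistent with all of this is the stated p.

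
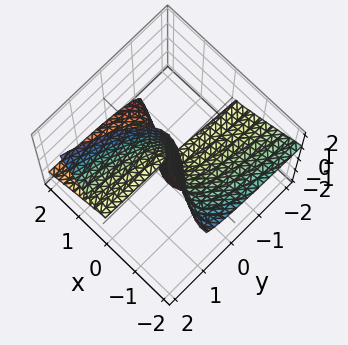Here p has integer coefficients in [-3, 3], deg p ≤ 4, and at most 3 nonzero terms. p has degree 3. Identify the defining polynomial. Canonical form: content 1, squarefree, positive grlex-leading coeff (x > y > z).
2*x^3 + 3*x^2*z - 2*y*z^2

(a) The degree is 3 — the shape is more complex than any degree-2 surface.
(b) From the visible intercepts: the visible y-axis segment lies entirely on the surface; the visible z-axis segment lies entirely on the surface; it meets the x-axis at x = 0 (among the integer gridlines).
(c) The integer polynomial consistent with all of this is the stated p.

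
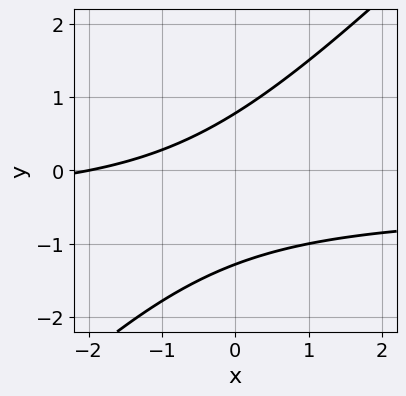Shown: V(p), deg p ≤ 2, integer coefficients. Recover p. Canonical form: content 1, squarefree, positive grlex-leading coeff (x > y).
2*x*y - 2*y^2 + x - y + 2

1. The degree is 2 — the shape is more complex than any degree-1 curve.
2. Checking where it meets the axes: it meets the x-axis at x = -2 (among the integer gridlines).
3. The integer polynomial consistent with all of this is the stated p.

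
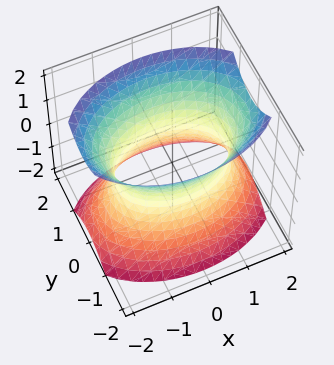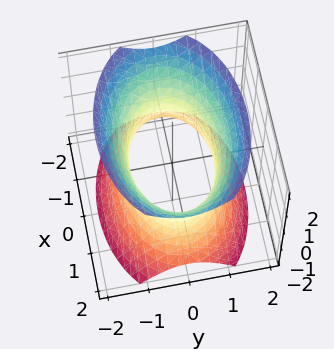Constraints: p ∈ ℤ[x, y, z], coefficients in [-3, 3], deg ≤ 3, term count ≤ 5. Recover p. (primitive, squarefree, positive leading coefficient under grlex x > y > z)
x^2 + 2*y^2 - z^2 - 2

First, degree: an hourglass — one-sheet hyperboloid; a quadric, so deg p = 2.
Next, symmetries: the z ↦ −z reflection is a symmetry, so z appears only in even powers; mirror symmetry y ↦ −y ⇒ only even powers of y; it's symmetric under x → −x, forcing even powers of x.
Then, reading off the gridlines: no z-intercept at any integer in the box; the y-axis gridline crossings are at y ∈ {-1, 1}.
Finally, fitting integer coefficients to these (and the overall shape) gives p.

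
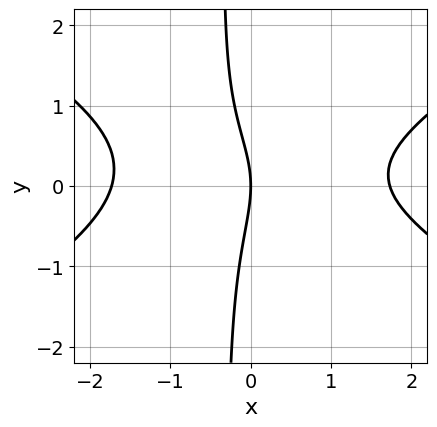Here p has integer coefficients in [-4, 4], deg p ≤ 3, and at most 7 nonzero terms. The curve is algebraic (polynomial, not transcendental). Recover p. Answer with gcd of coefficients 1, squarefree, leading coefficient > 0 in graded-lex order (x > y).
First, deg p = 3. The shape is more complex than any degree-2 curve.
Next, reading off the gridlines: it crosses the y-axis at the gridline y = 0; it meets the x-axis at x = 0 (among the integer gridlines).
Finally, these observations pin down the coefficients.

x^3 - 3*x*y^2 + x*y - y^2 - 3*x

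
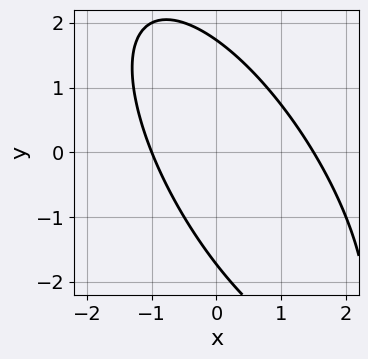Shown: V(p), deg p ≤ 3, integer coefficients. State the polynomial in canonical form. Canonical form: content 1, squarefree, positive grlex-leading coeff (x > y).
2*x^2 + 2*x*y + y^2 - x - 3

(a) The degree is 2 — the shape is more complex than any degree-1 curve.
(b) Reading off the gridlines: it meets the x-axis at x = -1 (among the integer gridlines).
(c) Solving for integer coefficients yields p as stated.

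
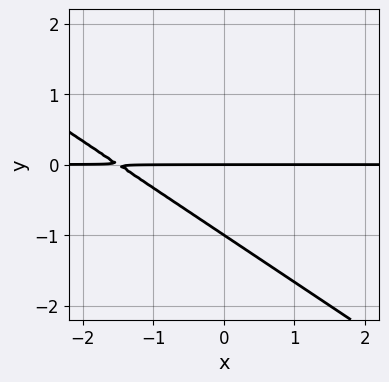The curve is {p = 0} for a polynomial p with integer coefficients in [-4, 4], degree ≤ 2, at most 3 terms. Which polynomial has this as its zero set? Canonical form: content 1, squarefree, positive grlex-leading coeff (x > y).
The degree is 2 — a generic line meets the curve in up to 2 points.
Observable constraints: every point of the x-axis in the box is on the curve; among the integer gridlines, it crosses the y-axis at y ∈ {-1, 0}.
Solving for integer coefficients yields p as stated.

2*x*y + 3*y^2 + 3*y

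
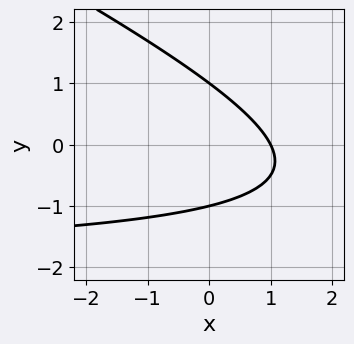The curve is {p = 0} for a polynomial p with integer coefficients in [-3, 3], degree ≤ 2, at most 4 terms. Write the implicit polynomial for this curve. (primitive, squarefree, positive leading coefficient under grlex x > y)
(a) Degree: no degree-1 curve has this shape, so deg p = 2.
(b) From the axis intercepts and sections: it crosses the x-axis at the gridline x = 1; among the integer gridlines, it crosses the y-axis at y ∈ {-1, 1}.
(c) Matching integer coefficients to the picture gives p.

x*y + 2*y^2 + 2*x - 2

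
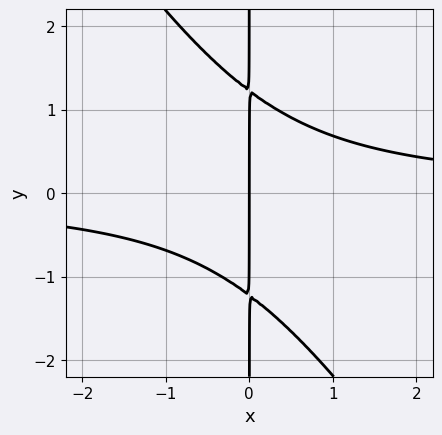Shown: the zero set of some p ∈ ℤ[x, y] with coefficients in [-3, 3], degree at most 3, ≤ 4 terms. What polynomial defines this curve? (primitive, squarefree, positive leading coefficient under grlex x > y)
First, deg p = 3. The shape is more complex than any degree-2 curve.
Next, against the integer gridlines: one x-axis crossing is at x = 0; the visible y-axis segment lies entirely on the curve.
Finally, together with the visible shape, these determine p as stated.

3*x^2*y + 2*x*y^2 - 3*x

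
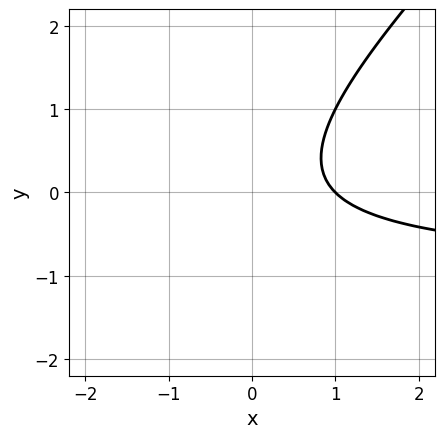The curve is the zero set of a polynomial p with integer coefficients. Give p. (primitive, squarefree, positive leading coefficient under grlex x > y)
x*y - y^2 + x - 1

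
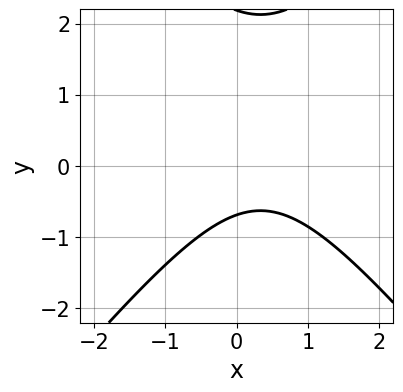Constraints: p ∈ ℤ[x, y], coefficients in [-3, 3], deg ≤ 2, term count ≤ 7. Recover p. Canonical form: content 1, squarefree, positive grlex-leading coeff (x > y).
1. The degree is 2 — a generic line meets the curve in up to 2 points.
2. Checking where it meets the axes: the curve avoids every integer x-axis point in the box.
3. These observations pin down the coefficients.

3*x^2 - 2*y^2 - 2*x + 3*y + 3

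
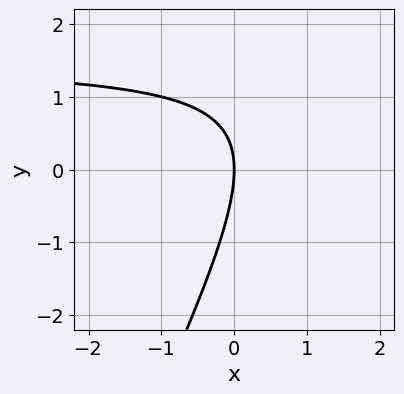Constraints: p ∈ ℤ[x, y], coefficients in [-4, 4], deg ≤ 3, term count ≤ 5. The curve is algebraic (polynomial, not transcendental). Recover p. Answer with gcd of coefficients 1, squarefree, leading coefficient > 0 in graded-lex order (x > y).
2*x*y - y^2 - 3*x

1. The degree is 2 — no degree-1 curve has this shape.
2. Against the integer gridlines: one y-axis crossing is at y = 0; it meets the x-axis at x = 0 (among the integer gridlines).
3. Matching integer coefficients to the picture gives p.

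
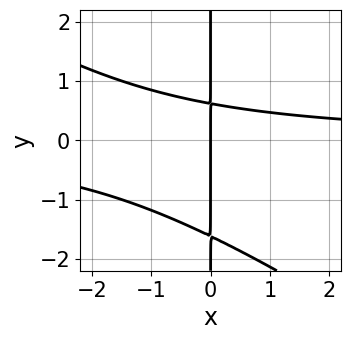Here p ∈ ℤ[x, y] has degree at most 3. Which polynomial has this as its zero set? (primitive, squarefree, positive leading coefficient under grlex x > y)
2*x^2*y + 3*x*y^2 + 3*x*y - 3*x

deg p = 3.
Observable constraints: every point of the y-axis in the box is on the curve; one x-axis crossing is at x = 0.
Putting this together gives p.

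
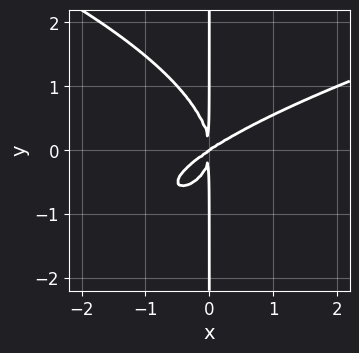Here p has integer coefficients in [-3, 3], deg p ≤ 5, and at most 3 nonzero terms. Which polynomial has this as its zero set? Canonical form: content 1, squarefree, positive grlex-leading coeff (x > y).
2*x*y^3 - 2*x^3 + 3*x^2*y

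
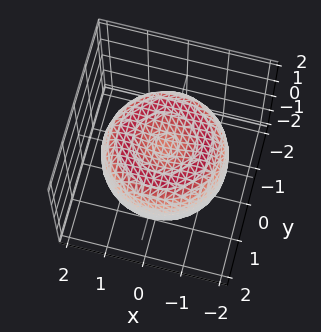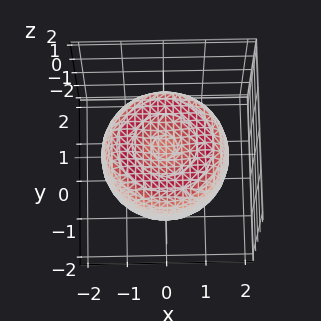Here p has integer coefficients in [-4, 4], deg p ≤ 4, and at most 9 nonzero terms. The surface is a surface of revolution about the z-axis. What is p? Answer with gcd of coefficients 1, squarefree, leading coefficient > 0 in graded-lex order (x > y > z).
x^4 + 2*x^2*y^2 + y^4 - 2*x^2 - 2*y^2 + 2*z^2 - 1

1. deg p = 4. The shape is more complex than any degree-3 surface.
2. Symmetries: the surface is invariant under rotation about z: p = q(x² + y², z).
3. Reading off the gridlines: a circular section at z = -1 has radius exactly 1.
4. Solving for integer coefficients yields p as stated.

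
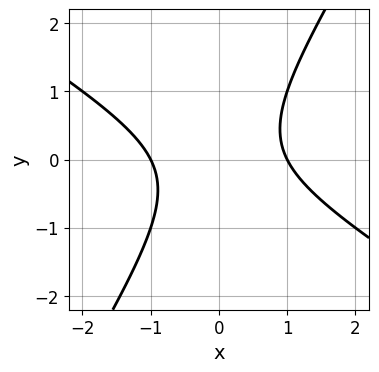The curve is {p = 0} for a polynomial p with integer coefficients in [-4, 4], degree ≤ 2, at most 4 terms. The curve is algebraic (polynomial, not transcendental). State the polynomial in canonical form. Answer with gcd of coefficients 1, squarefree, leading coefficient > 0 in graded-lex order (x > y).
x^2 + x*y - y^2 - 1

1. Degree: a generic line meets the curve in up to 2 points, so deg p = 2.
2. From the axis intercepts and sections: the x-axis gridline crossings are at x ∈ {-1, 1}; no y-intercept at any integer in the box.
3. These observations pin down the coefficients.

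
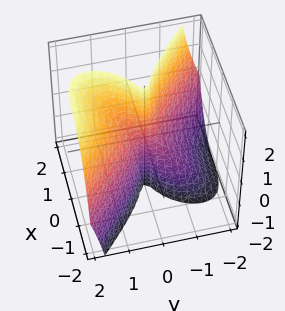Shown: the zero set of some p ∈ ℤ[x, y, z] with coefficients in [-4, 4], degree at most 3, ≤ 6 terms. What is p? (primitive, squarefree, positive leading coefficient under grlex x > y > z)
First, degree: no degree-2 surface has this shape, so deg p = 3.
Then, from the axis intercepts and sections: one y-axis crossing is at y = 0; every point of the z-axis in the box is on the surface.
Finally, fitting integer coefficients to these (and the overall shape) gives p.

3*x^3 + 3*y^3 - 3*y^2*z + x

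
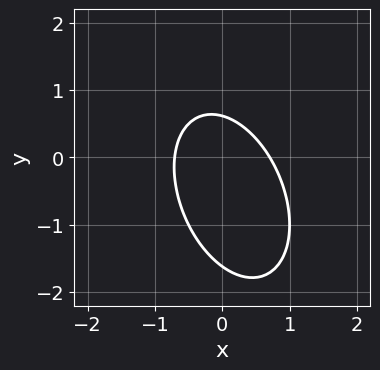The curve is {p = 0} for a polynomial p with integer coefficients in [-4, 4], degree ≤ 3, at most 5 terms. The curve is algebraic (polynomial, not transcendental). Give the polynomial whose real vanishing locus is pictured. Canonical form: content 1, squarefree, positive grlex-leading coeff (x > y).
2*x^2 + x*y + y^2 + y - 1

First, degree: the shape is more complex than any degree-1 curve, so deg p = 2.
Finally, solving for integer coefficients yields p as stated.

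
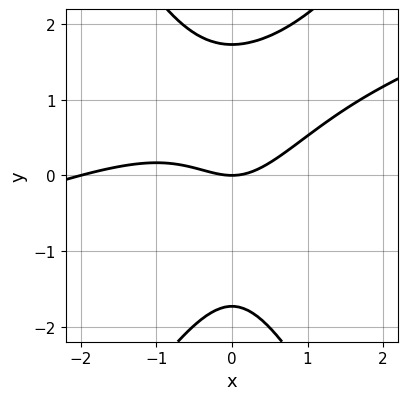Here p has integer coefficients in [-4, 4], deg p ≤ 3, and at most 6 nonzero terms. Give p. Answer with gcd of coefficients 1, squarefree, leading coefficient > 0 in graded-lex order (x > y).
x^3 - 3*x^2*y + y^3 + 2*x^2 - 3*y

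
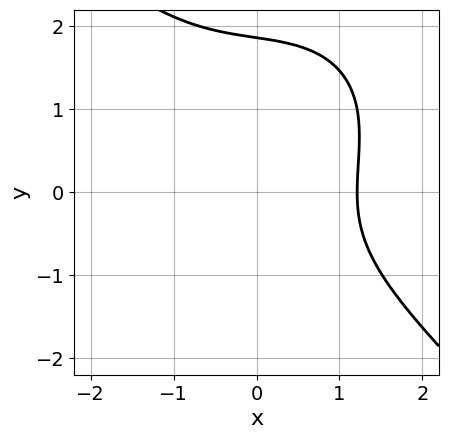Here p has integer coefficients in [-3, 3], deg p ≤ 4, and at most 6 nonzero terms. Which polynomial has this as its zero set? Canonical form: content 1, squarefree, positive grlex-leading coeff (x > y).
x^3 + y^3 - y^2 + x - 3

deg p = 3. No degree-2 curve has this shape.
Solving for integer coefficients yields p as stated.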